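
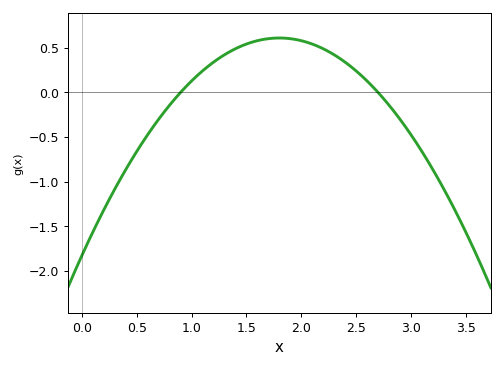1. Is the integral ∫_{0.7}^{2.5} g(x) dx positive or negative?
positive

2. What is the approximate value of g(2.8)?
-0.142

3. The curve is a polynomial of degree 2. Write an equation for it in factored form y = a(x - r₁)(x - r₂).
y = -0.75(x - 0.9)(x - 2.7)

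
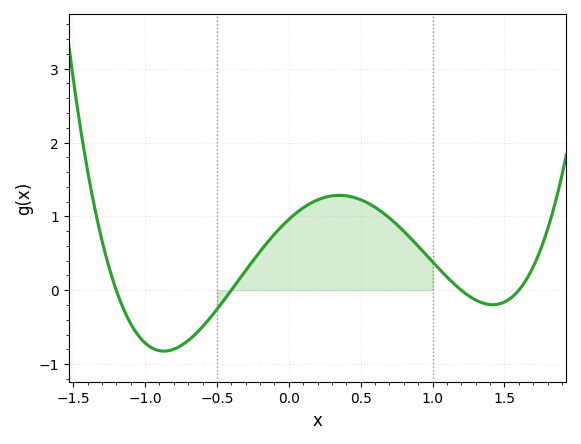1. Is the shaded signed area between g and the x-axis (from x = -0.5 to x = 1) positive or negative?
positive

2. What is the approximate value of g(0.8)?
0.8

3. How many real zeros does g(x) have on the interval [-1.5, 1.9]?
4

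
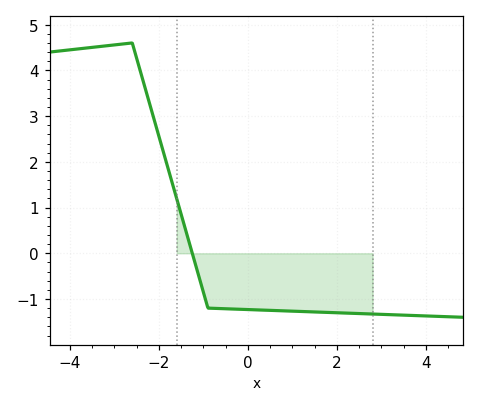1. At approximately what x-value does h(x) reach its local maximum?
-2.6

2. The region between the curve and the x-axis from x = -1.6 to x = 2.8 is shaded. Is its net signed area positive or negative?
negative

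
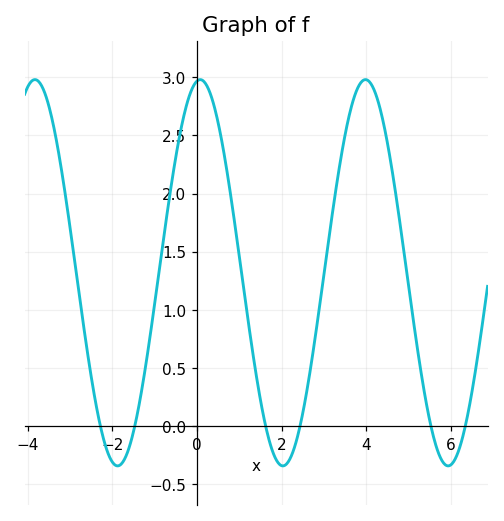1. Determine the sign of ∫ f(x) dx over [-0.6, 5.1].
positive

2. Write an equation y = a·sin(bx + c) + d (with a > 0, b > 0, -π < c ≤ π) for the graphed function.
y = 1.66sin(1.6x + 1.5) + 1.32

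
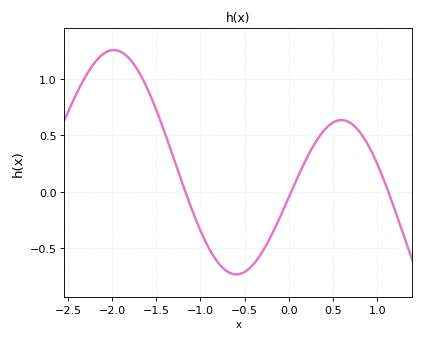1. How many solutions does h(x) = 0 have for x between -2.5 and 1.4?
3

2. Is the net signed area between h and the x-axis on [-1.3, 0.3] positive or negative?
negative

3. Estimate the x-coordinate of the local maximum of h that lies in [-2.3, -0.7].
-1.98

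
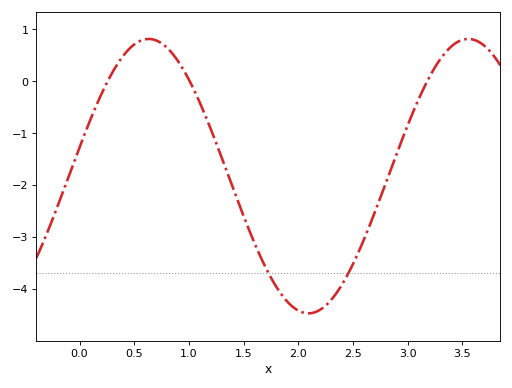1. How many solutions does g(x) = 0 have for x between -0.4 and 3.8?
3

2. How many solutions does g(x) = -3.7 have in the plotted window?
2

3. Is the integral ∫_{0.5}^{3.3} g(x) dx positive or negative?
negative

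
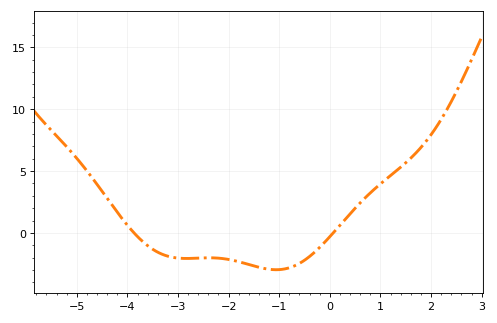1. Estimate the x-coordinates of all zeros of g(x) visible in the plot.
-3.8, 0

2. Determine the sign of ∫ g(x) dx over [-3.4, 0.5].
negative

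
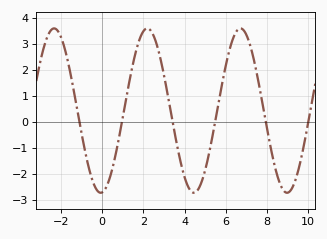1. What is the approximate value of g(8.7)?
-2.5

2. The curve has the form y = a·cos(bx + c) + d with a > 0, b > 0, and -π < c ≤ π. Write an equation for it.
y = 3.15cos(1.4x - 3) + 0.44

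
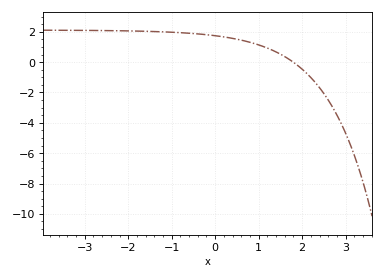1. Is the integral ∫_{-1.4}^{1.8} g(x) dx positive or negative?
positive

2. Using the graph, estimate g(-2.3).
2.07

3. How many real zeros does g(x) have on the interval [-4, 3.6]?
1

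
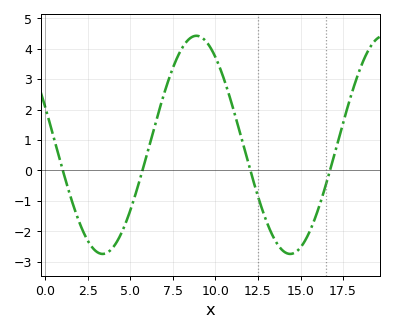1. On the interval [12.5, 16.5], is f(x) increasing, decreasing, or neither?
neither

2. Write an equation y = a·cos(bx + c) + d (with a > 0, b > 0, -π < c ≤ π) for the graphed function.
y = 3.58cos(0.57x + 1.22) + 0.84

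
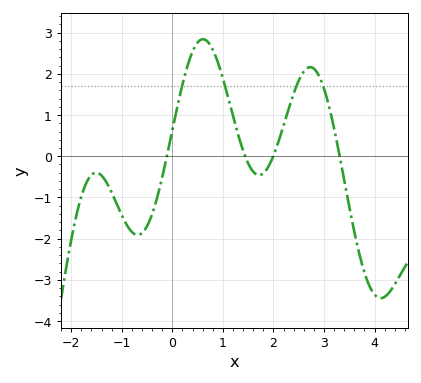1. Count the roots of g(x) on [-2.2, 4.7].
4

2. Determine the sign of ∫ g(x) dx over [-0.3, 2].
positive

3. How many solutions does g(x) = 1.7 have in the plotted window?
4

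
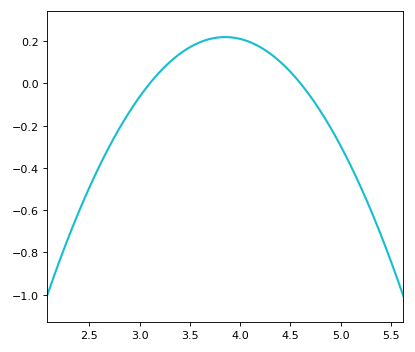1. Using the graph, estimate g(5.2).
-0.491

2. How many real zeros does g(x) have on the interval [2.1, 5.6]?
2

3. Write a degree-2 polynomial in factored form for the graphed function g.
y = -0.39(x - 3.1)(x - 4.6)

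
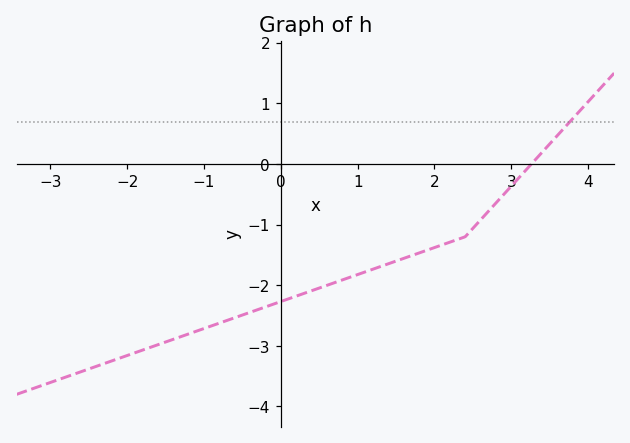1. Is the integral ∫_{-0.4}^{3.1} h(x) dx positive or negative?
negative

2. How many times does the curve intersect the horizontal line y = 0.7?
1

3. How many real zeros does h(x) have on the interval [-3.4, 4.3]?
1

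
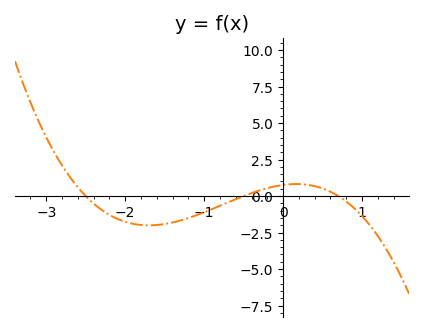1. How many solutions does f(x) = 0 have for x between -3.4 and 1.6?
3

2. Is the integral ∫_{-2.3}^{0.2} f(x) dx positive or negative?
negative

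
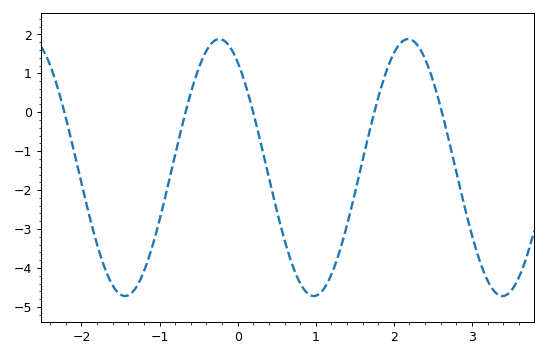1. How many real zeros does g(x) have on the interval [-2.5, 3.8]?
5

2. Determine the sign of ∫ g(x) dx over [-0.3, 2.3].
negative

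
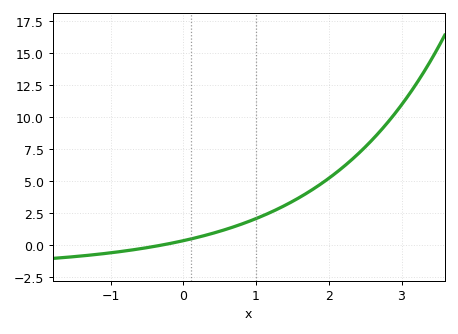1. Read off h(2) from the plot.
5.2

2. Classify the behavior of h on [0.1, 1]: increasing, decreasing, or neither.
increasing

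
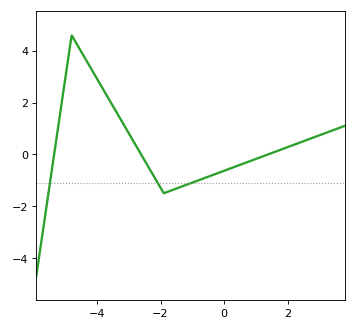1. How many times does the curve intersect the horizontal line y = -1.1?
3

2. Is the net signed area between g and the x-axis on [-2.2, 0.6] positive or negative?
negative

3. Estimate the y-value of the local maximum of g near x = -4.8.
4.59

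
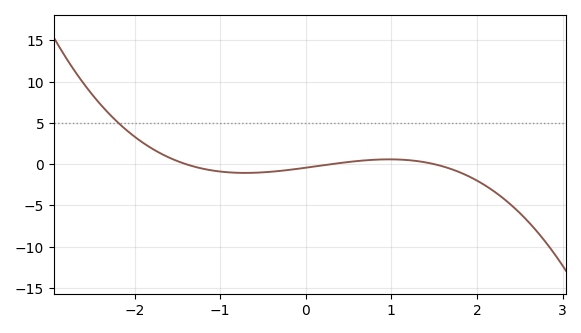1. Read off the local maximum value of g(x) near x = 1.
0.5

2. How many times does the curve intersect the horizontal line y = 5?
1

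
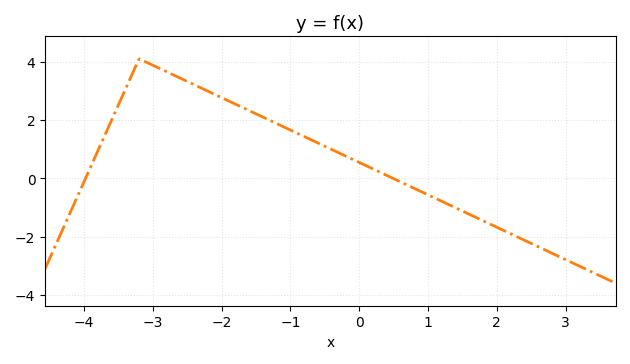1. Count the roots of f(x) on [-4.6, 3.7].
2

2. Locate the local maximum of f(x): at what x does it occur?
-3.2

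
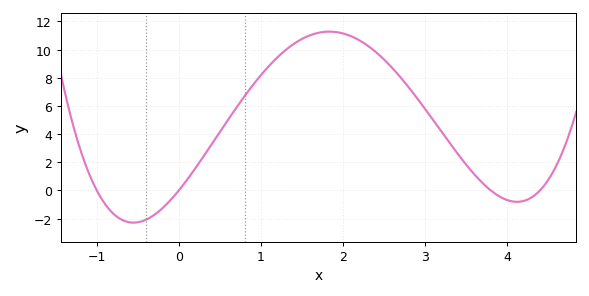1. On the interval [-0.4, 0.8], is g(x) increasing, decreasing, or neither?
increasing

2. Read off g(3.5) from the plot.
1.8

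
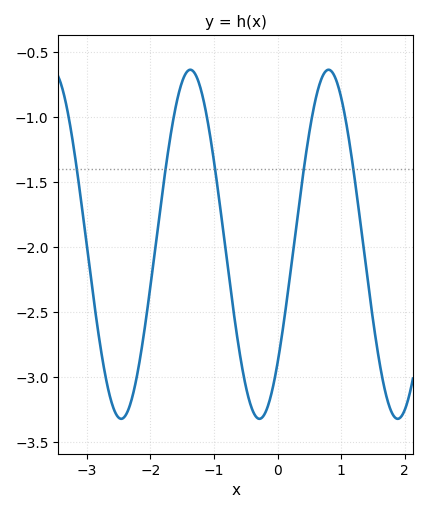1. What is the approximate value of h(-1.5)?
-0.732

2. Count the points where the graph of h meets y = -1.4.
5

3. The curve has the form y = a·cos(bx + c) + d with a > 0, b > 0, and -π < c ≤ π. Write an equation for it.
y = 1.34cos(2.89x - 2.32) - 1.98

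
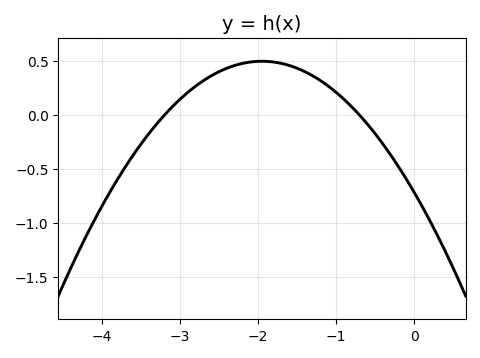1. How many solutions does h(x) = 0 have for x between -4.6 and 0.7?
2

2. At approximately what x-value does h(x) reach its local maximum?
-2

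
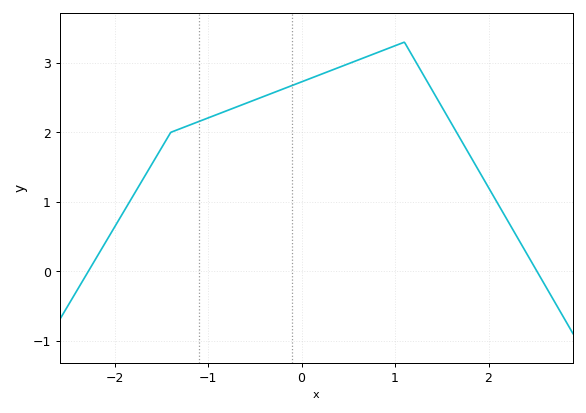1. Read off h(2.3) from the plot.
0.5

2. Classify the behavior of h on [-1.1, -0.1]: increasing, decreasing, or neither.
increasing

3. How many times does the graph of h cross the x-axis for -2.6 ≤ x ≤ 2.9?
2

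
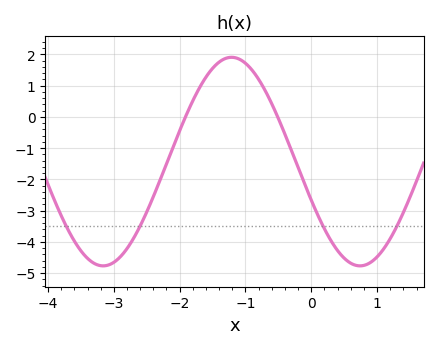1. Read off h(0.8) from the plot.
-4.8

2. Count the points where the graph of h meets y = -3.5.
4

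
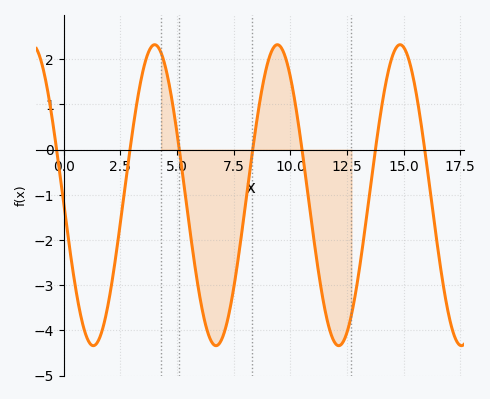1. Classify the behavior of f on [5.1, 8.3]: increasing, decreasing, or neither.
neither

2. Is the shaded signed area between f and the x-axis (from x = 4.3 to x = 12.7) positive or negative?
negative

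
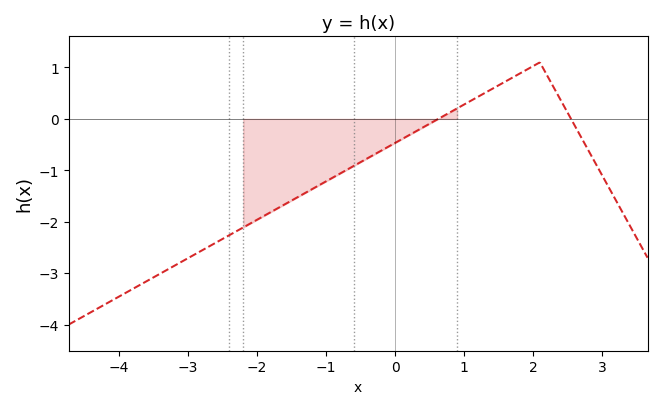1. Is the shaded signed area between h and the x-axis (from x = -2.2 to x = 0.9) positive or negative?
negative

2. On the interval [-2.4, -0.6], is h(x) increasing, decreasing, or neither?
increasing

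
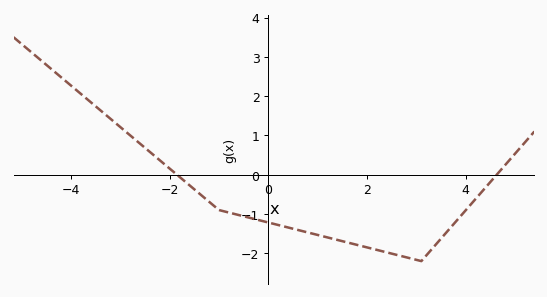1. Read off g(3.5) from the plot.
-1.62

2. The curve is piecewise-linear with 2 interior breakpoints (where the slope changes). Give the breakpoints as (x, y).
(-1, -0.9); (3.1, -2.2)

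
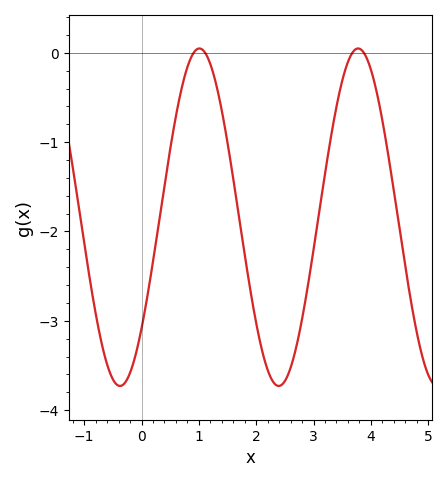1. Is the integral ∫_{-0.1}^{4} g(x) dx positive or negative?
negative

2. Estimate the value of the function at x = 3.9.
-0.023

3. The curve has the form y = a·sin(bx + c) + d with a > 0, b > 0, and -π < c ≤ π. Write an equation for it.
y = 1.89sin(2.27x - 0.72) - 1.84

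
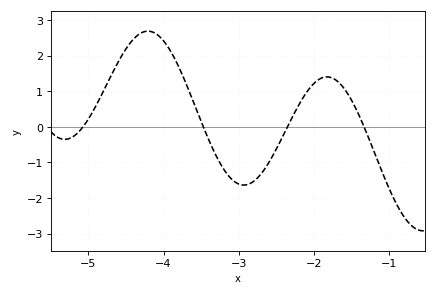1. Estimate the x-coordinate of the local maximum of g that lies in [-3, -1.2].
-1.8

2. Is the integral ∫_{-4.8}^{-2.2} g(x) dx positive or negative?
positive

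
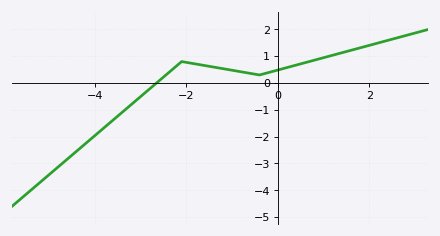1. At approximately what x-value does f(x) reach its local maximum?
-2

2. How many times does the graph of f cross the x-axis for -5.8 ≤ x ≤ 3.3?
1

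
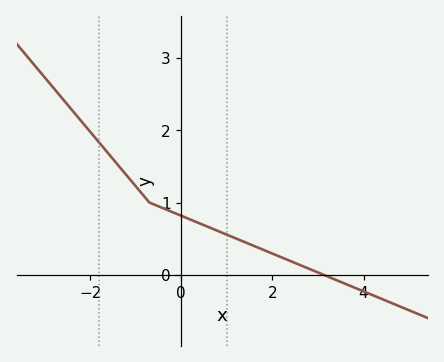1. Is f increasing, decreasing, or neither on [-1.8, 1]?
decreasing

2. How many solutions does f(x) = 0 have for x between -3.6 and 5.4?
1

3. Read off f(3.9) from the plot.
-0.2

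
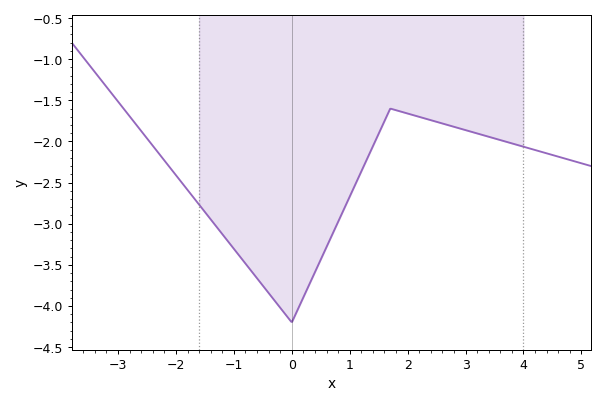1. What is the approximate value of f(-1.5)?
-2.86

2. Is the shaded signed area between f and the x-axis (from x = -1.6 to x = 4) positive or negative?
negative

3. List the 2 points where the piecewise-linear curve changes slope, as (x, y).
(0, -4.2); (1.7, -1.6)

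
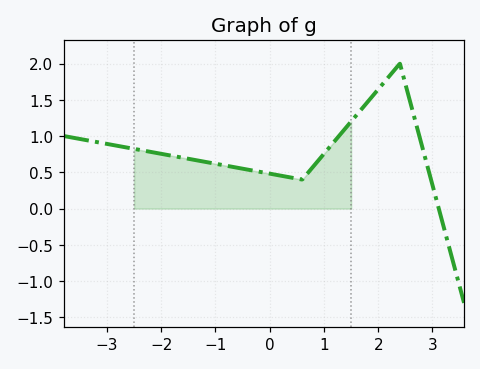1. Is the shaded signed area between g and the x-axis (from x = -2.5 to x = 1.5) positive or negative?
positive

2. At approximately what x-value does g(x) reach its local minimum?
0.6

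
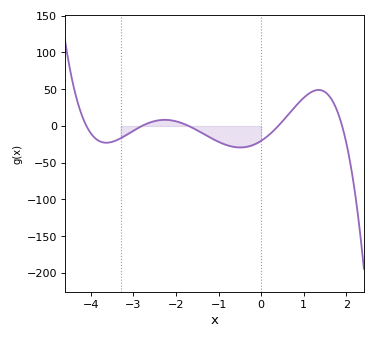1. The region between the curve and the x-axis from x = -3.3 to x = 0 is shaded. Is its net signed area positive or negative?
negative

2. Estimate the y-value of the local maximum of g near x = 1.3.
50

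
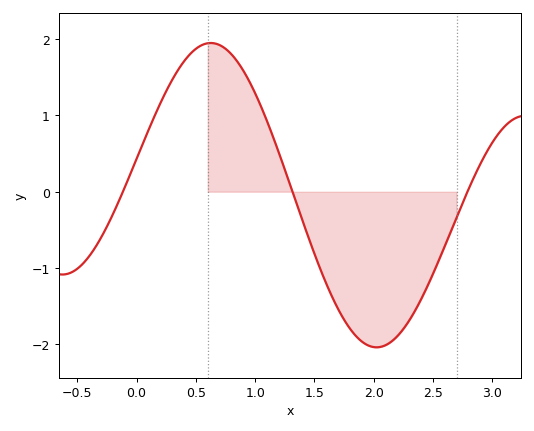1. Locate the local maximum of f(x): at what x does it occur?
0.626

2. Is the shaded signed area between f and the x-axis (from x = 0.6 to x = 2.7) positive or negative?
negative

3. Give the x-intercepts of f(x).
-0.116, 1.32, 2.79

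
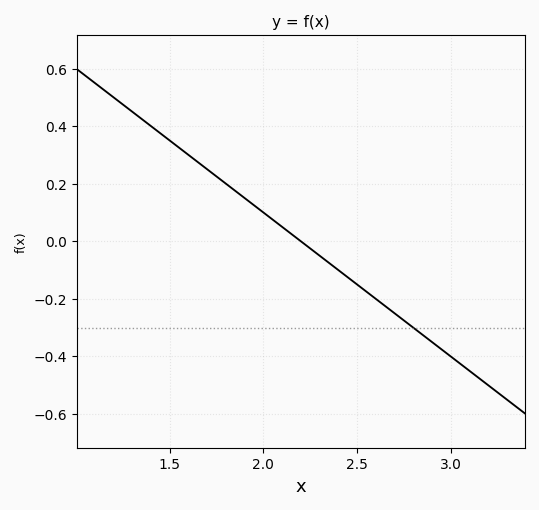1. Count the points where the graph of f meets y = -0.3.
1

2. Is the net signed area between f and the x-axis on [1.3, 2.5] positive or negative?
positive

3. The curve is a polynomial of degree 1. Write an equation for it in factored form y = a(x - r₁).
y = -0.5(x - 2.2)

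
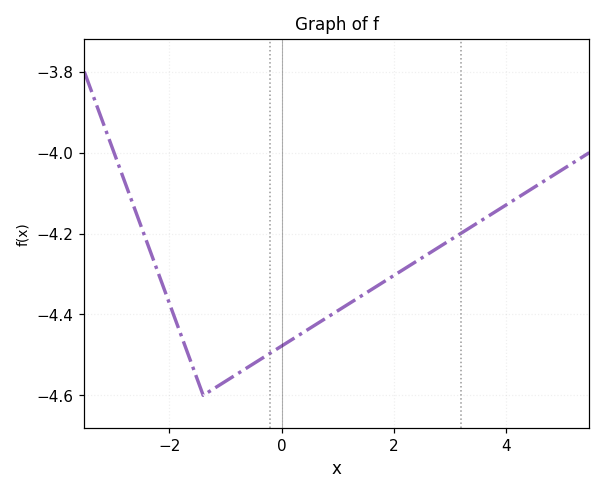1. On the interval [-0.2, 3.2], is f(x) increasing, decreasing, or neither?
increasing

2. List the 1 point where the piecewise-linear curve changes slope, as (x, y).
(-1.4, -4.6)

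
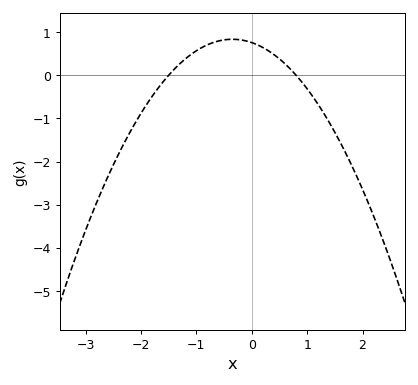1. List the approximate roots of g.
-1.5, 0.8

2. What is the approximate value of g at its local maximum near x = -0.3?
0.833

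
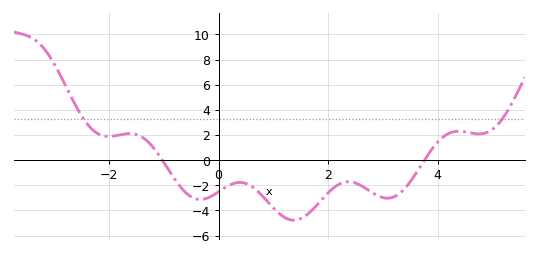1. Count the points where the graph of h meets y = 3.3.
2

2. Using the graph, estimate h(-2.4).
2.8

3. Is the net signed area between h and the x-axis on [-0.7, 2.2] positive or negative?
negative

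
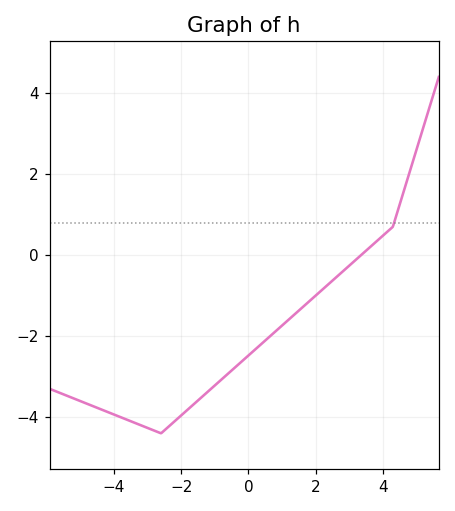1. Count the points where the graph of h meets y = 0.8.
1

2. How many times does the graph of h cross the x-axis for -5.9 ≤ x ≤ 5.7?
1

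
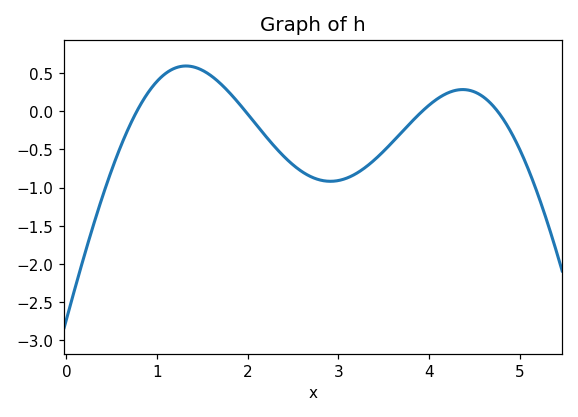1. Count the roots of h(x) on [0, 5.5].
4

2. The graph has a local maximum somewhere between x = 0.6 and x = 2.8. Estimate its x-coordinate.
1.3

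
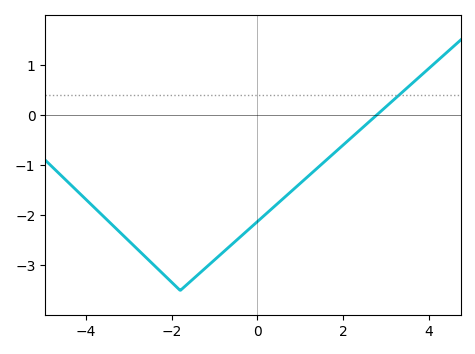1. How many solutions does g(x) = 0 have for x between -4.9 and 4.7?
1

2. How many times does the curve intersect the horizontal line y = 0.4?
1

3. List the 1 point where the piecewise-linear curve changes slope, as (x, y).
(-1.8, -3.5)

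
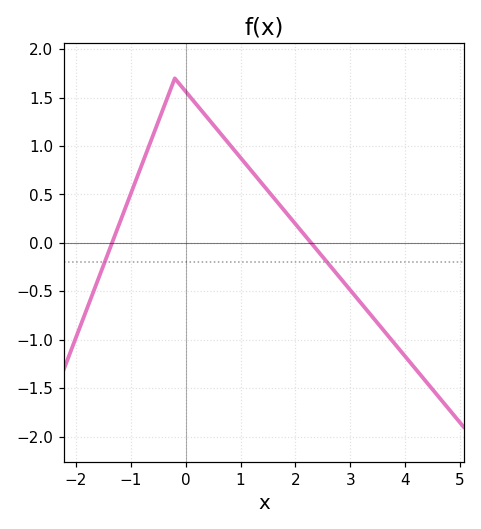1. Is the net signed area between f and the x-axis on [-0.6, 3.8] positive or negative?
positive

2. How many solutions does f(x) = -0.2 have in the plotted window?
2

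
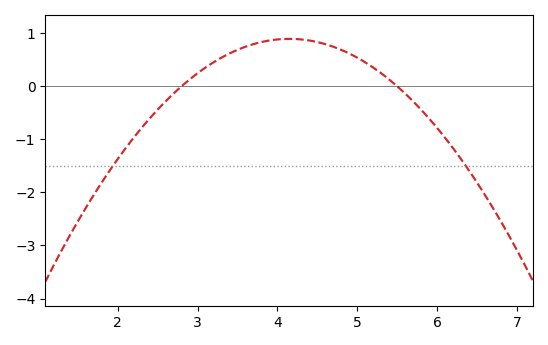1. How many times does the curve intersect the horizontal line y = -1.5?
2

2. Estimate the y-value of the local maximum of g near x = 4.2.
0.893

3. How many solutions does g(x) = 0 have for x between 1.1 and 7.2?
2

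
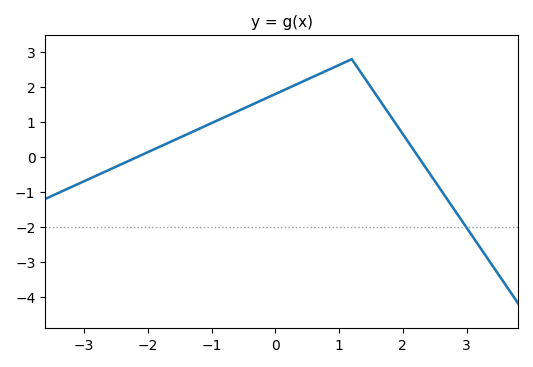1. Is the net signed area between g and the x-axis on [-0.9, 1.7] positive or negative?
positive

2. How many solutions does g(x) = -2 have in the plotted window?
1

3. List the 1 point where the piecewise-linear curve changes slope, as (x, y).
(1.2, 2.8)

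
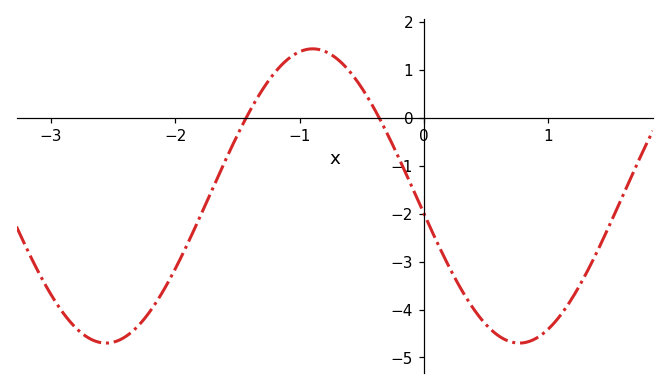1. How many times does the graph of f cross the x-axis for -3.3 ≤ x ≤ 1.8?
2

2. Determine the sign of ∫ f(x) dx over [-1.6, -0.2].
positive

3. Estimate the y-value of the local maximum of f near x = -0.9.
1.44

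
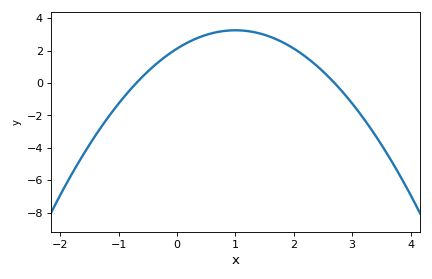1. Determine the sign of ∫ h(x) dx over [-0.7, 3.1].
positive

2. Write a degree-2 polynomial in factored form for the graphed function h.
y = -1.13(x + 0.7)(x - 2.7)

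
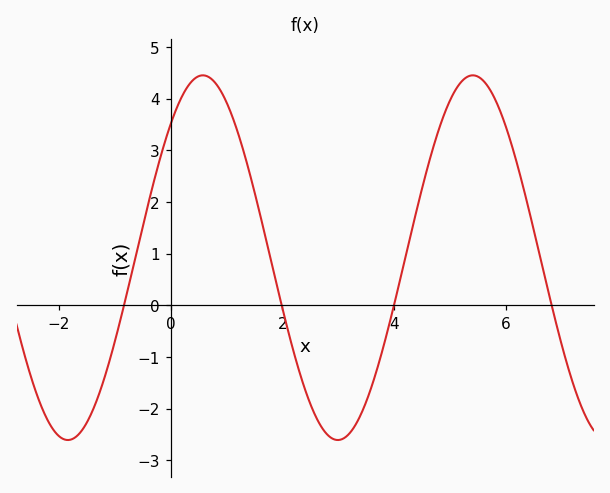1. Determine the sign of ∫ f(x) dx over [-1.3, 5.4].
positive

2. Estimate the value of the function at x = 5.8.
4.01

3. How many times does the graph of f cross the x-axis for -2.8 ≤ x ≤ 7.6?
4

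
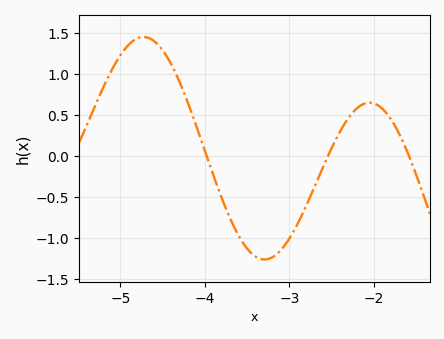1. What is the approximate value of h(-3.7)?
-0.767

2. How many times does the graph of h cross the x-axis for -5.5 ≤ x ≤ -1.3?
3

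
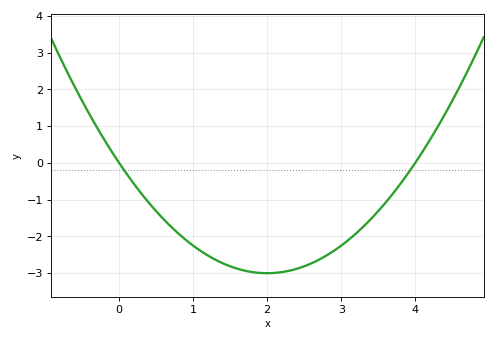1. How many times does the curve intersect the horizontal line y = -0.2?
2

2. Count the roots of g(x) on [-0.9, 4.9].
2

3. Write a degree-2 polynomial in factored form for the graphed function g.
y = 0.75(x - 0)(x - 4)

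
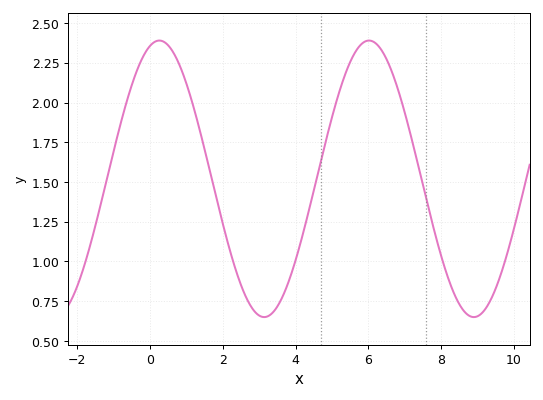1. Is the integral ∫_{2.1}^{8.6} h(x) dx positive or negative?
positive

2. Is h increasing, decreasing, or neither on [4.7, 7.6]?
neither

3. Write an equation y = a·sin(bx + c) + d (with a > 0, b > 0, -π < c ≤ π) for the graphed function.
y = 0.87sin(1.09x + 1.29) + 1.52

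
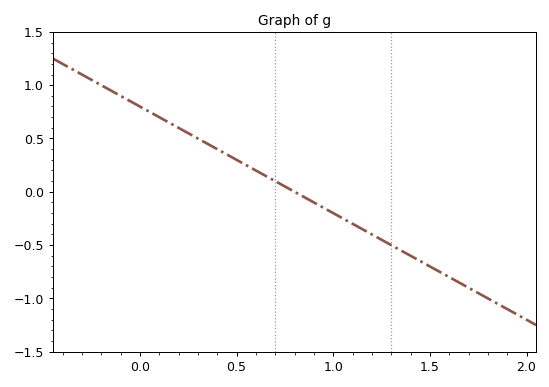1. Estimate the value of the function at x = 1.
-0.2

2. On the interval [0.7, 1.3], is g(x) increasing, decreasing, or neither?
decreasing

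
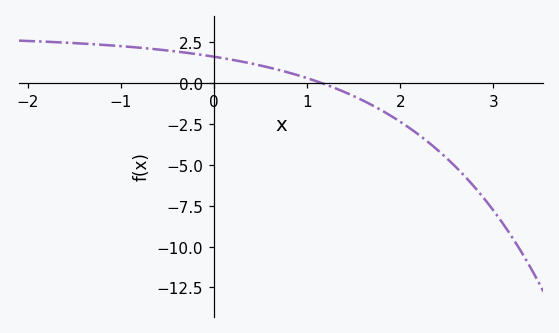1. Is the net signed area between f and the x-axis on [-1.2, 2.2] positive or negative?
positive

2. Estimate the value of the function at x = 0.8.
0.659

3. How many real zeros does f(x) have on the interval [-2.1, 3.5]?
1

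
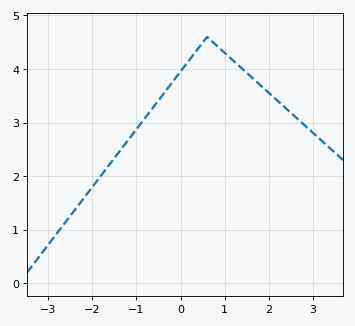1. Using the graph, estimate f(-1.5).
2.34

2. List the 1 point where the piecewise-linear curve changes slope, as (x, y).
(0.6, 4.6)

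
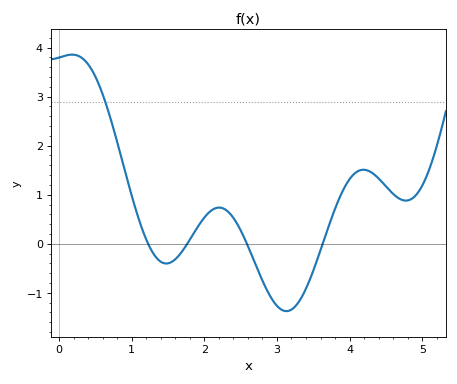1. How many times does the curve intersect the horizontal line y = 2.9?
1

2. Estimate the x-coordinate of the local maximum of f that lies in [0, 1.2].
0.179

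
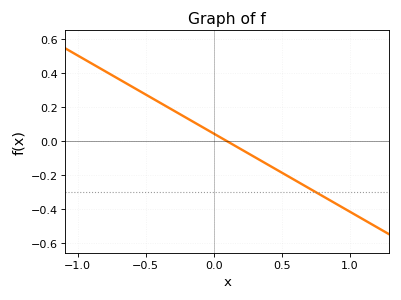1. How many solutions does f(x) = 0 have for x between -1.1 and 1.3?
1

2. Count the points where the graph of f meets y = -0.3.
1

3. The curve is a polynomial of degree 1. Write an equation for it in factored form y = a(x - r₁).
y = -0.46(x - 0.1)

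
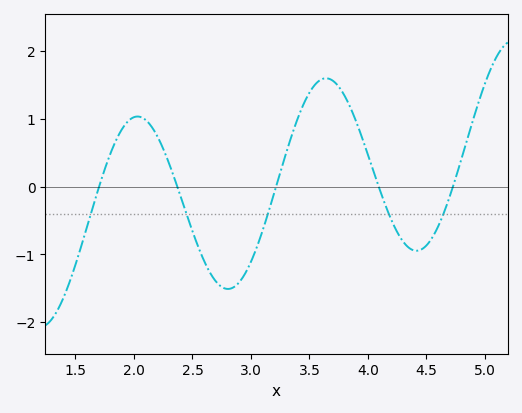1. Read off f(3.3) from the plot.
0.492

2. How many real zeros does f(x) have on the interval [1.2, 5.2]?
5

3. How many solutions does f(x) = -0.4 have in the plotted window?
5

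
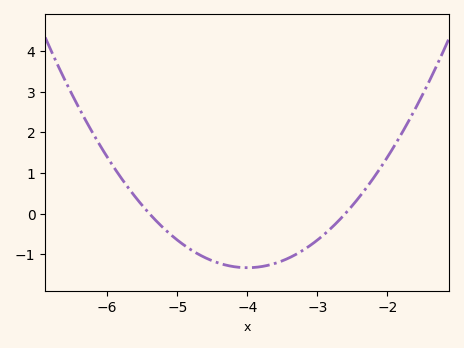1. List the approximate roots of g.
-5.4, -2.6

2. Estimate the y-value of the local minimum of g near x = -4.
-1.3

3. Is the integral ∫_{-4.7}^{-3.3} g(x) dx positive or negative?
negative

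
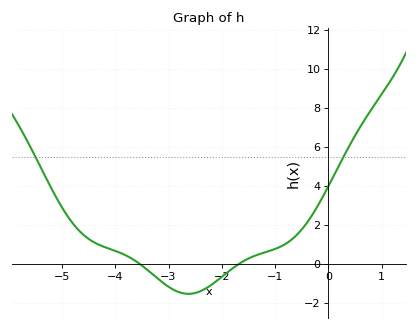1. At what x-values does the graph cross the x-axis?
-3.54, -1.68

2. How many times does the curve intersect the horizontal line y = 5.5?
2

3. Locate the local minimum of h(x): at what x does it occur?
-2.63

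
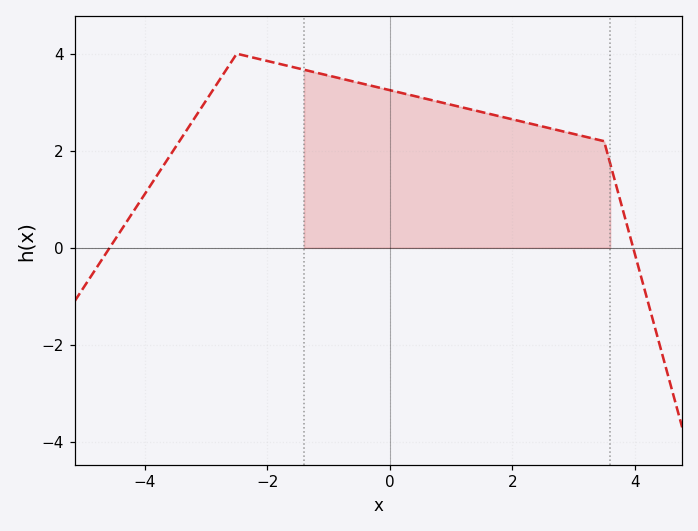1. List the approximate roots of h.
-4.6, 4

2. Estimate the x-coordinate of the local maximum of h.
-2.4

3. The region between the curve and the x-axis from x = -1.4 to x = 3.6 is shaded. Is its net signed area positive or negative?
positive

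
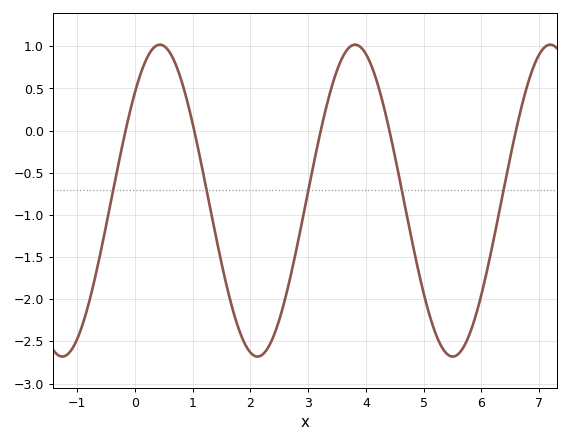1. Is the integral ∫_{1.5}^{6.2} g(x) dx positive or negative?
negative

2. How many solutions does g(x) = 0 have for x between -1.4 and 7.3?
5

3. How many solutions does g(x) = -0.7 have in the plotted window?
5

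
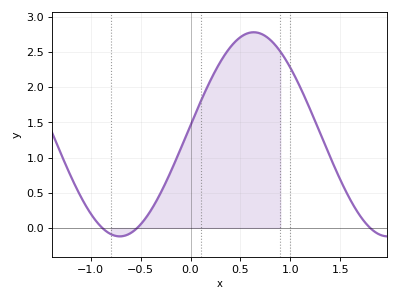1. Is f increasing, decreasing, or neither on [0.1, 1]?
neither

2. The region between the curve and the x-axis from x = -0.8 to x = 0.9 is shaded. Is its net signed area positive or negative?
positive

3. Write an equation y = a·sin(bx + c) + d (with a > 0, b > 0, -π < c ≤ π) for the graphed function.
y = 1.45sin(2.3x + 0.09) + 1.33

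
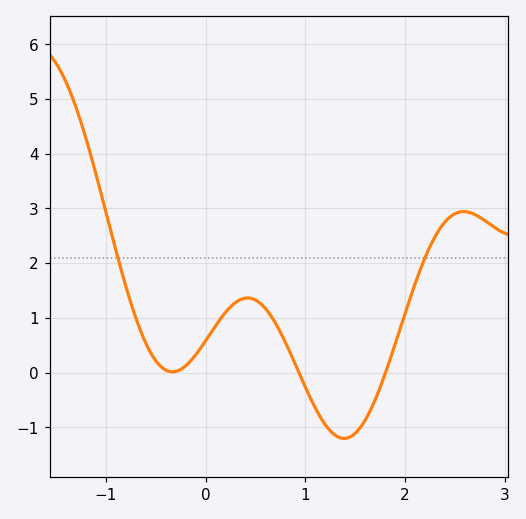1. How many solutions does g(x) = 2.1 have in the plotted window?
2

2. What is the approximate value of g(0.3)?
1.28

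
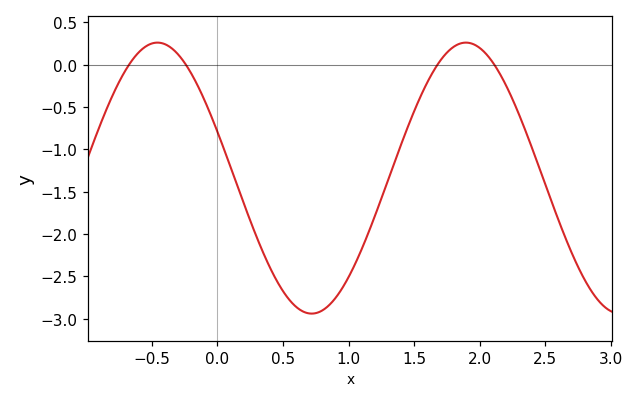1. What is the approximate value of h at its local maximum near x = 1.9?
0.26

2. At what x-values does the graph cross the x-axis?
-0.674, -0.241, 1.68, 2.11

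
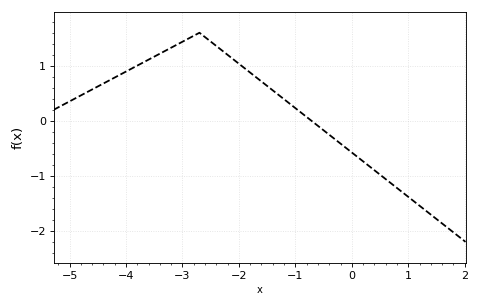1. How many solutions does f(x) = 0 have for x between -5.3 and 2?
1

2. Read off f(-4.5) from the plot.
0.6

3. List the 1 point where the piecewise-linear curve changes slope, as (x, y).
(-2.7, 1.6)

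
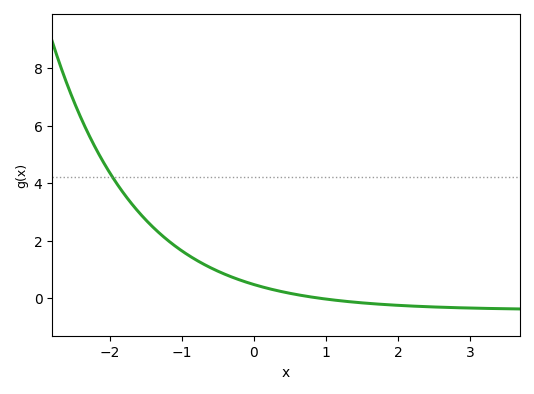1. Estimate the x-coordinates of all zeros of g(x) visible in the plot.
0.9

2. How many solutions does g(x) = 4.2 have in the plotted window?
1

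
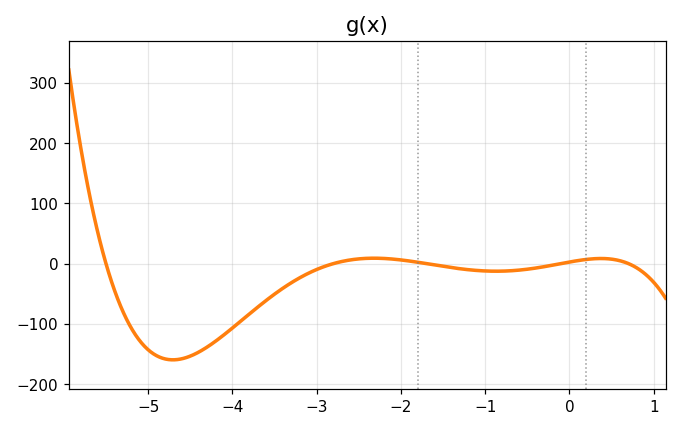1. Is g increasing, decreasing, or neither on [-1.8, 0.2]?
neither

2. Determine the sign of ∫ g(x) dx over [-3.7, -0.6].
negative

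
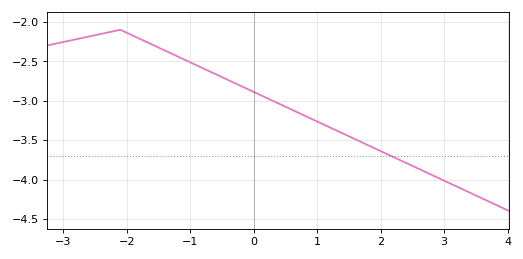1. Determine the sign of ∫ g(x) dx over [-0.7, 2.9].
negative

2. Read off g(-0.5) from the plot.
-2.7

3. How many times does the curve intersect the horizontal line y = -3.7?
1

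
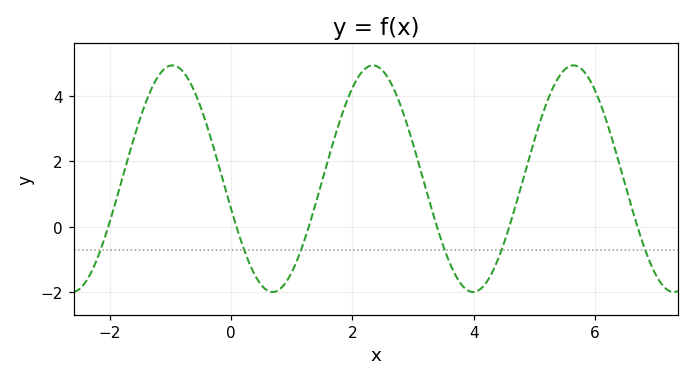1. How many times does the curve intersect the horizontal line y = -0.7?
6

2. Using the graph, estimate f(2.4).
4.9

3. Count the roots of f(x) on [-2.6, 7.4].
6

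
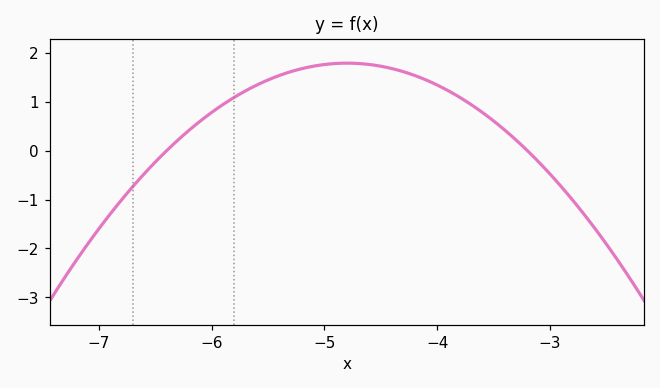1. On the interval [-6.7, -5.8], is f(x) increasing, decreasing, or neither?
increasing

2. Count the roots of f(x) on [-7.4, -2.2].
2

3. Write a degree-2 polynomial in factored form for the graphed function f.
y = -0.7(x + 6.4)(x + 3.2)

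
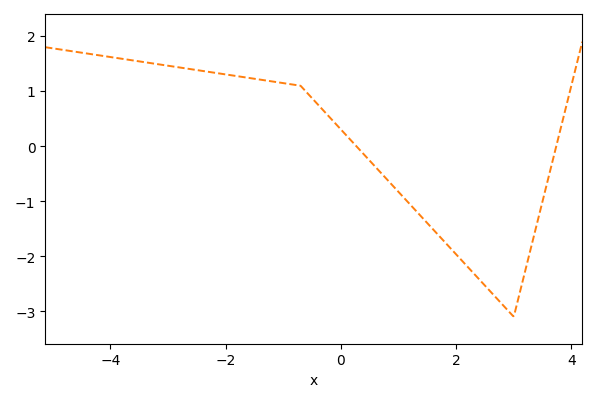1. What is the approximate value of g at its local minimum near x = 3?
-3.1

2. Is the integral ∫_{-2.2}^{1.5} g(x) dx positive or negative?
positive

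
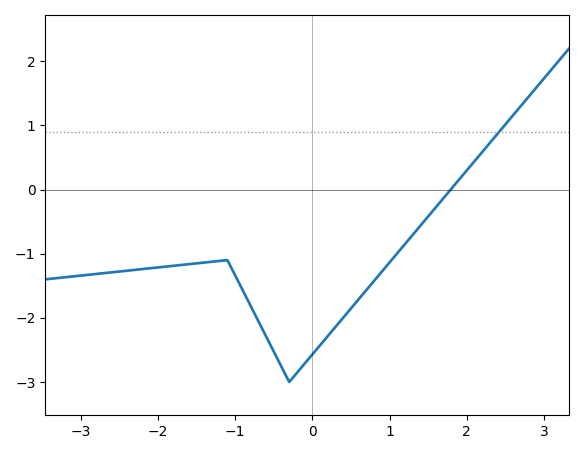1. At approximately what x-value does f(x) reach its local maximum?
-1.1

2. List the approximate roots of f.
1.8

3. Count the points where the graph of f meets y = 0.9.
1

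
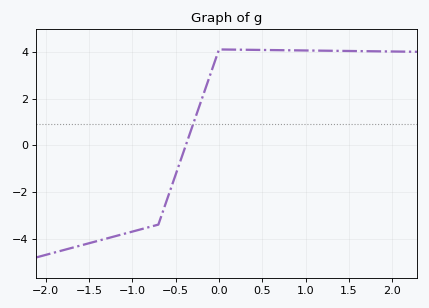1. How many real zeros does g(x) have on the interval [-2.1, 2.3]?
1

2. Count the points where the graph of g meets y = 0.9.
1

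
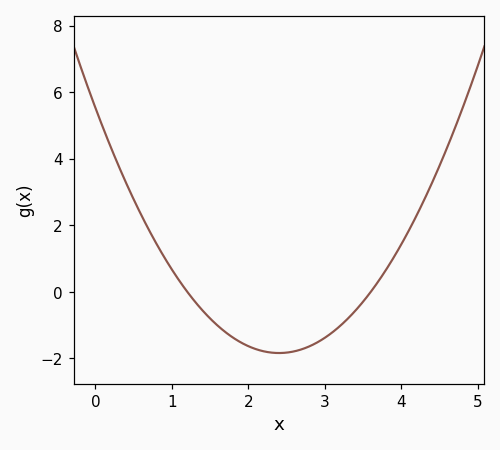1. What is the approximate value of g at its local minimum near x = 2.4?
-1.8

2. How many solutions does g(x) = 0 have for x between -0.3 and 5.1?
2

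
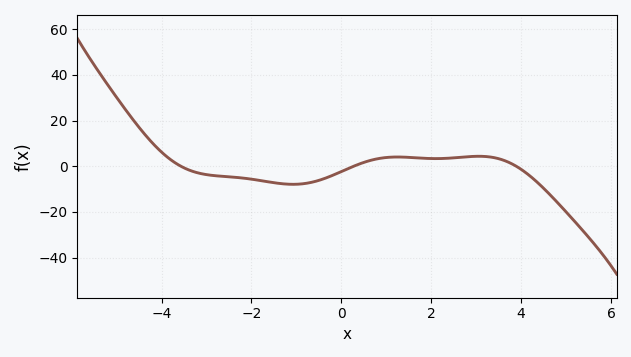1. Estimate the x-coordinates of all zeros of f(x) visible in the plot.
-3.6, 0.2, 3.8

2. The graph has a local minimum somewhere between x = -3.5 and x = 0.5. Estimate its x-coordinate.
-1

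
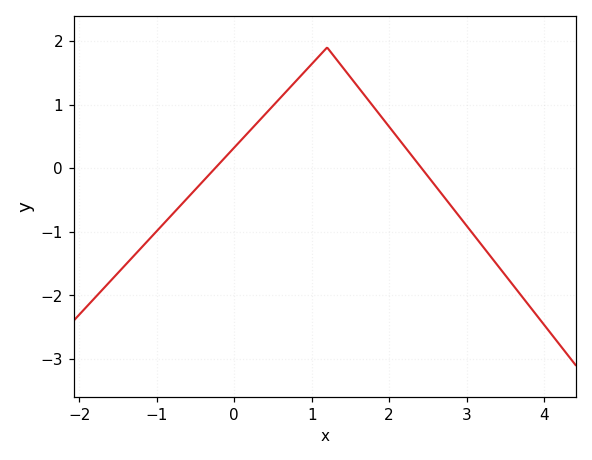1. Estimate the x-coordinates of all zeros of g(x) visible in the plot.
-0.245, 2.42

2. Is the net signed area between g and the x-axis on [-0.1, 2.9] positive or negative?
positive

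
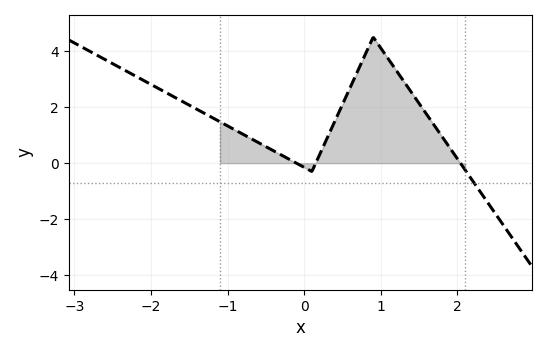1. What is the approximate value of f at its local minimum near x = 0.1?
-0.298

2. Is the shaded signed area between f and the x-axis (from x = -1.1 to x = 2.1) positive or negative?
positive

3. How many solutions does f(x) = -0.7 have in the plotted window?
1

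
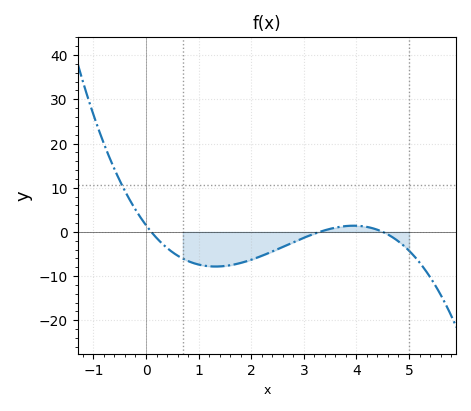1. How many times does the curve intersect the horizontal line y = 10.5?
1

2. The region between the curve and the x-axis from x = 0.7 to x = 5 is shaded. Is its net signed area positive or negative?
negative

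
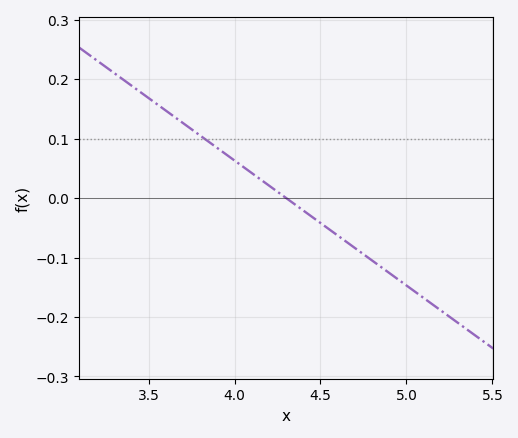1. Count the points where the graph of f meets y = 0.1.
1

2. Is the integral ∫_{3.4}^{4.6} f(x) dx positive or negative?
positive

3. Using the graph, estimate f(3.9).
0.084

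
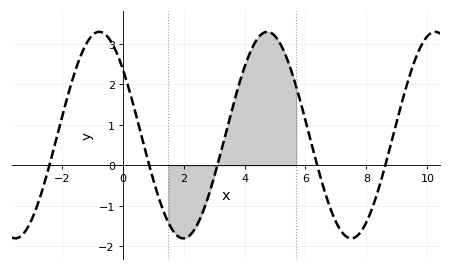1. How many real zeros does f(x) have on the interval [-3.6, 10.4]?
5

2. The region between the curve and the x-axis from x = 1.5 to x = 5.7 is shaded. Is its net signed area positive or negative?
positive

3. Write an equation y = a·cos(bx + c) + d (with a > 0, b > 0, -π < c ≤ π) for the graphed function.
y = 2.55cos(1.14x + 0.872) + 0.75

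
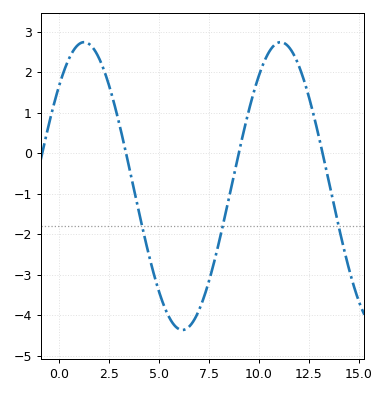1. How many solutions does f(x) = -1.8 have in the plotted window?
3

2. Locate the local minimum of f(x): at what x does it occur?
6.2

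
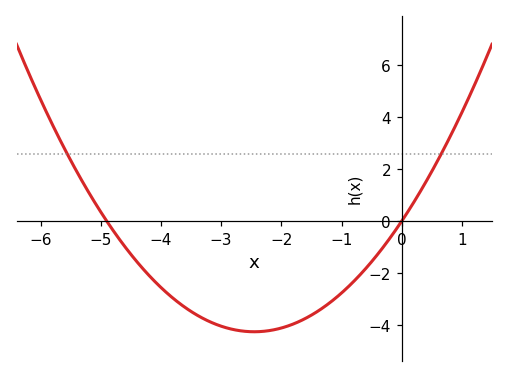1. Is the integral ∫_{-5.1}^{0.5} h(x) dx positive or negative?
negative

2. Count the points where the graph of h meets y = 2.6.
2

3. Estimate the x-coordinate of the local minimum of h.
-2.4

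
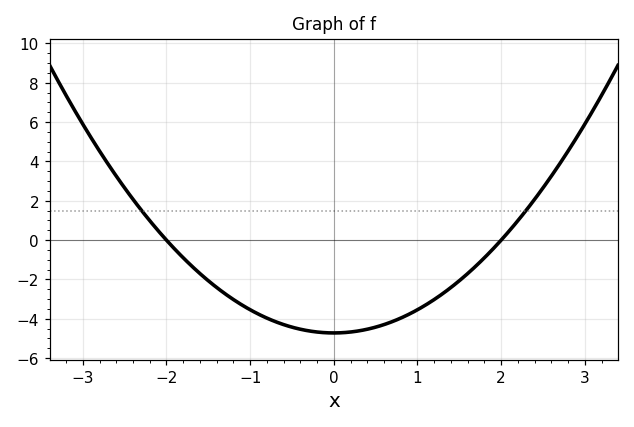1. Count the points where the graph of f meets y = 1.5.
2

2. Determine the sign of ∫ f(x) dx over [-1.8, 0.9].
negative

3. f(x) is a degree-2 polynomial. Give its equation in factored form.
y = 1.18(x + 2)(x - 2)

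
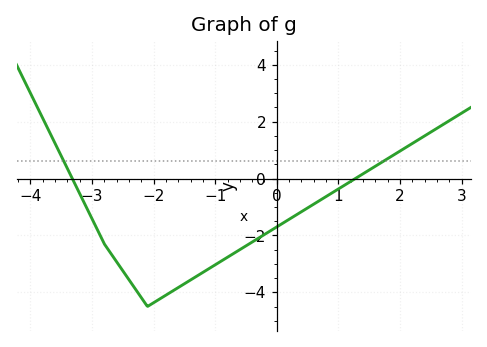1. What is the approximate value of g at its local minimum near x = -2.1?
-4.4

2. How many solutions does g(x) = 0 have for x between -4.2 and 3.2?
2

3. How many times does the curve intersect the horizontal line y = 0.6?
2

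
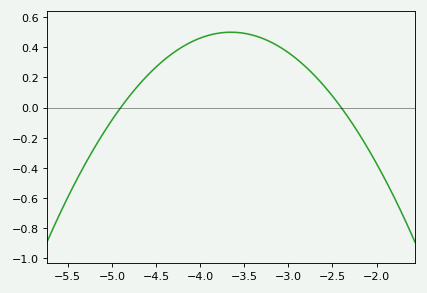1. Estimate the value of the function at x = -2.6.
0.14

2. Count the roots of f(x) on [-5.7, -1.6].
2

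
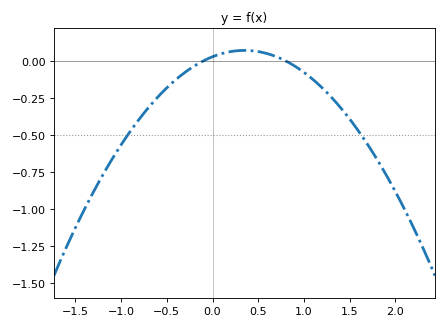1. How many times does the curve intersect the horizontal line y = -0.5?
2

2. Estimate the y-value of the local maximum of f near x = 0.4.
0.08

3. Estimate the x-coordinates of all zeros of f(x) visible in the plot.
-0.1, 0.8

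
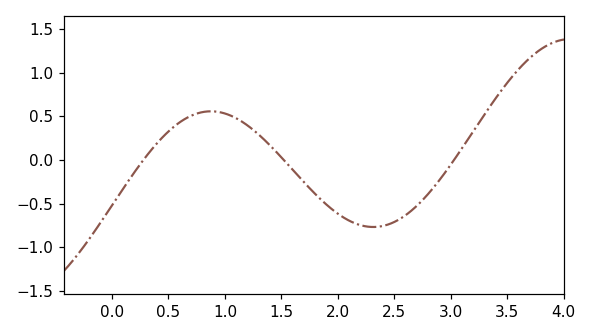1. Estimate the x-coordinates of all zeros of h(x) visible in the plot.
0.3, 1.5, 3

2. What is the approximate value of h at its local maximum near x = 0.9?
0.55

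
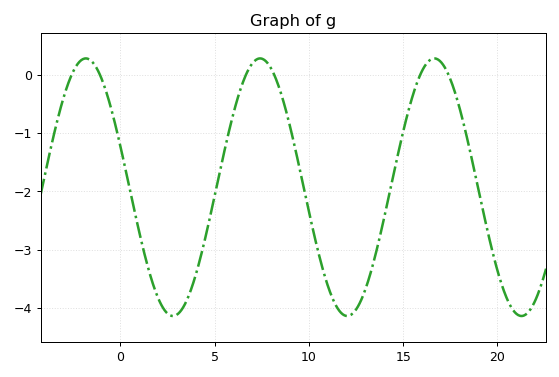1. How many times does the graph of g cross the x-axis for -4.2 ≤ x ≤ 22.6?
6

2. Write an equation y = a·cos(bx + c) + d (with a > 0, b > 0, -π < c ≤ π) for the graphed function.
y = 2.21cos(0.68x + 1.24) - 1.93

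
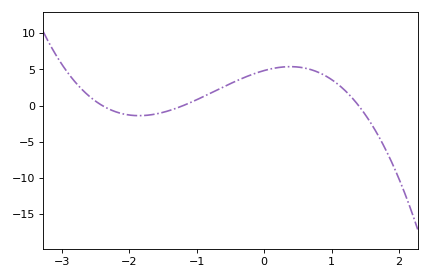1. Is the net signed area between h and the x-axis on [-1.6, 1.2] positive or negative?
positive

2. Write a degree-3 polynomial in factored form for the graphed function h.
y = -1.2(x + 2.4)(x + 1.2)(x - 1.4)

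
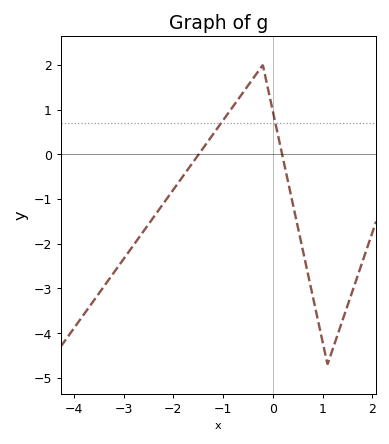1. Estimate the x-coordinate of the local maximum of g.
-0.2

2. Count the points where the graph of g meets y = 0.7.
2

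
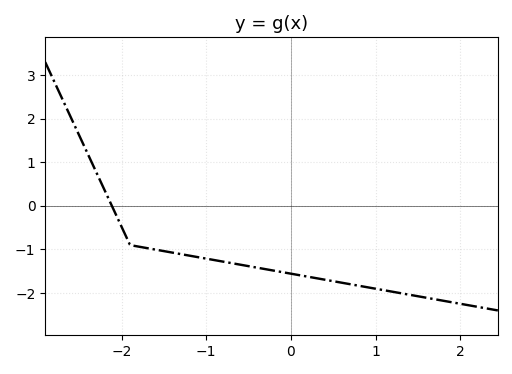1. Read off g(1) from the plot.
-1.9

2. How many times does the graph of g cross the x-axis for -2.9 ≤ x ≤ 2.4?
1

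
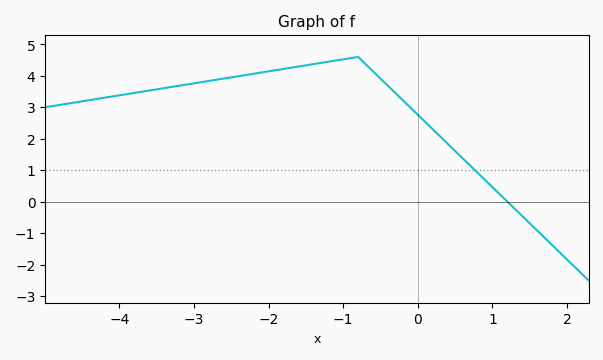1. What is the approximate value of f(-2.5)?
3.95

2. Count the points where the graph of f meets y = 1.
1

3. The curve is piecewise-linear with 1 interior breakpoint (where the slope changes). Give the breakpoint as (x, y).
(-0.8, 4.6)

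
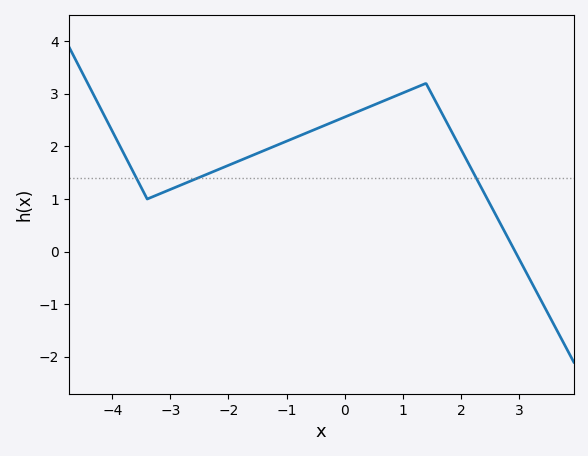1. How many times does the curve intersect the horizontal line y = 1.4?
3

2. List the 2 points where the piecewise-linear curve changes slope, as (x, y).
(-3.4, 1); (1.4, 3.2)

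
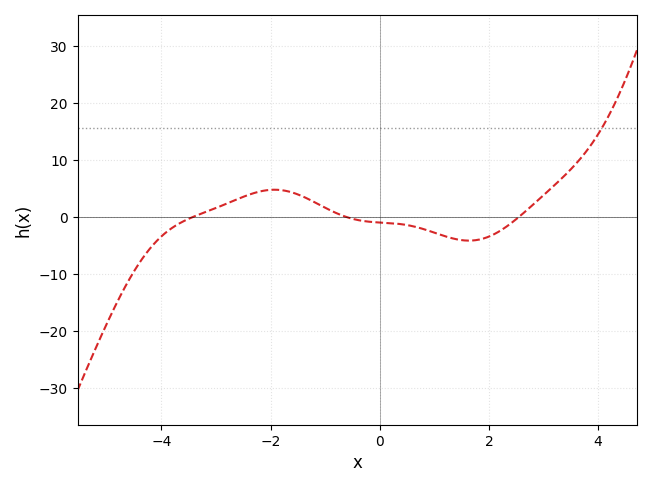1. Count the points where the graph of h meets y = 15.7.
1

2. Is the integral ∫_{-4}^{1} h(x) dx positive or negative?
positive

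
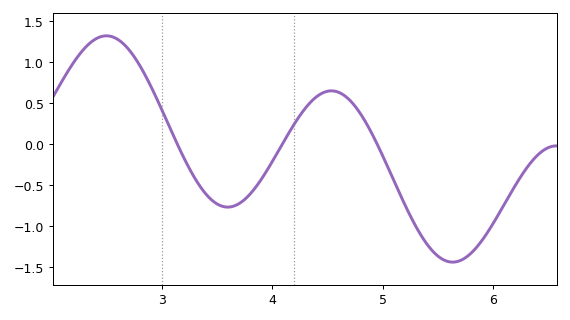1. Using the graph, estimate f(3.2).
-0.158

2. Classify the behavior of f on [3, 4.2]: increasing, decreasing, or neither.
neither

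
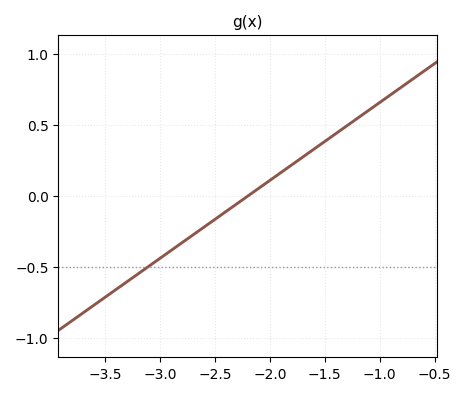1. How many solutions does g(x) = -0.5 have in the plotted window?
1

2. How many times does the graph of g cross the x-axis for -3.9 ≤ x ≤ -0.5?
1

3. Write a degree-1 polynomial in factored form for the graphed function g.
y = 0.55(x + 2.2)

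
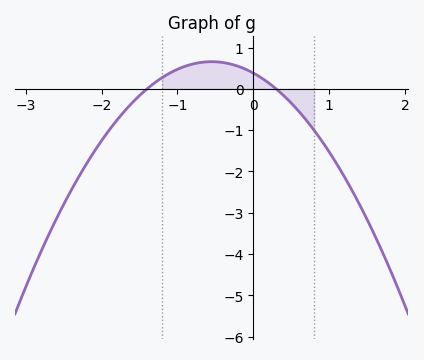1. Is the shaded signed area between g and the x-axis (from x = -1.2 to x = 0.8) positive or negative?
positive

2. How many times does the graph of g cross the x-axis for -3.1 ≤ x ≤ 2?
2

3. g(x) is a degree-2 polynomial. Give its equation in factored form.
y = -0.91(x + 1.4)(x - 0.3)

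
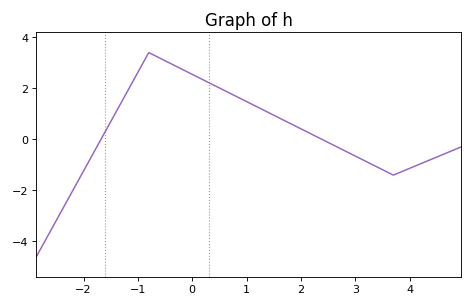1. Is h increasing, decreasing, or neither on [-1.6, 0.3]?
neither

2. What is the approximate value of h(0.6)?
1.91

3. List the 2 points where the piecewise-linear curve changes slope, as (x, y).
(-0.8, 3.4); (3.7, -1.4)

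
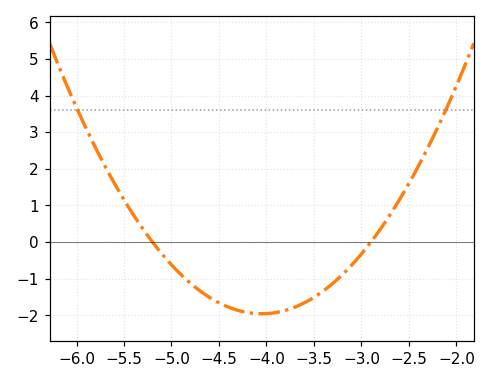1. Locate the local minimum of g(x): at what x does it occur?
-4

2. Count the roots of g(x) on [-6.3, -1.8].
2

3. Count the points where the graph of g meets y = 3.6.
2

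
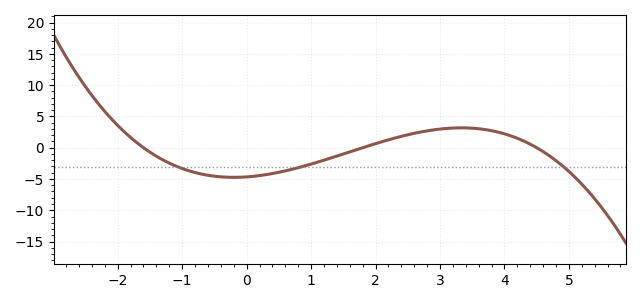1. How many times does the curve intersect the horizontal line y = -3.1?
3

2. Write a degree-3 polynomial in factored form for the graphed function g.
y = -0.36(x + 1.6)(x - 1.8)(x - 4.5)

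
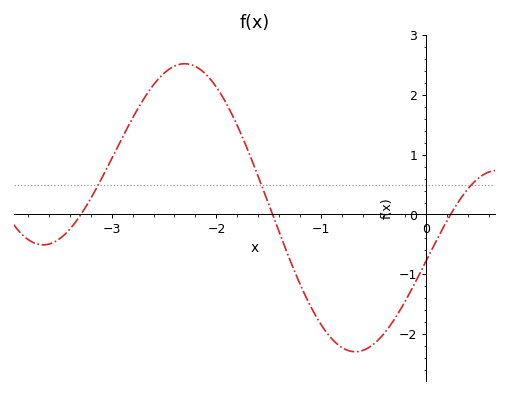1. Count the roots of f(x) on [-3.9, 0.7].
3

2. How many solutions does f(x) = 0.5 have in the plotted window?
3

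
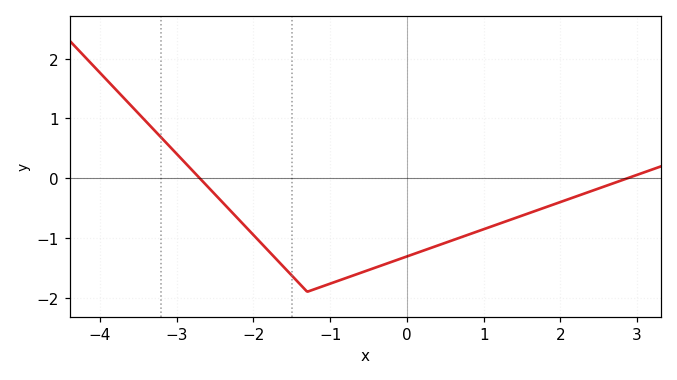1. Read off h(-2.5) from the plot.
-0.3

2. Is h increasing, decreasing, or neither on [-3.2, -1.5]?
decreasing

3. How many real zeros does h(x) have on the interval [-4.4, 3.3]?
2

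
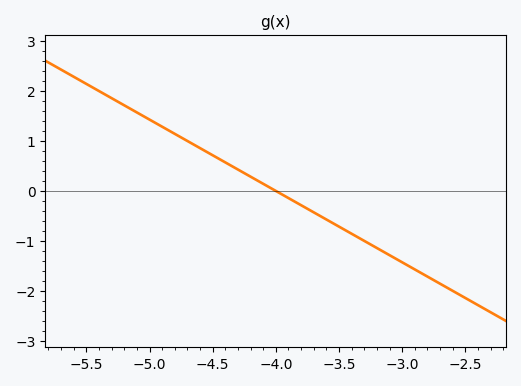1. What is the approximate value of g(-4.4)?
0.6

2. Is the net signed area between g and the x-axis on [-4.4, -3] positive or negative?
negative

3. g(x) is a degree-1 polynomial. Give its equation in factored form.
y = -1.43(x + 4)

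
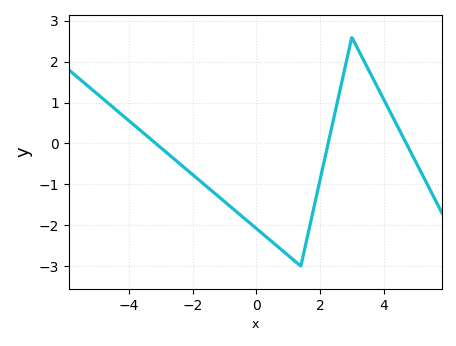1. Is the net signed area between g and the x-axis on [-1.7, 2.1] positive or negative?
negative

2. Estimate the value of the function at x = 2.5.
0.85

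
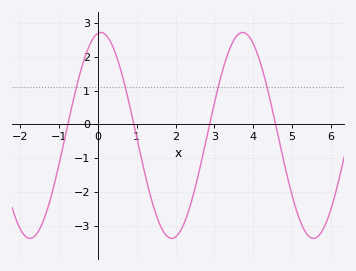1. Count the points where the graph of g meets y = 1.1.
4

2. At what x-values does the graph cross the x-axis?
-0.8, 1, 2.8, 4.6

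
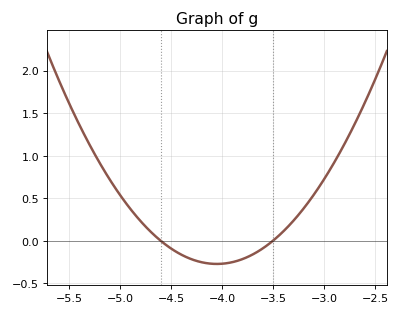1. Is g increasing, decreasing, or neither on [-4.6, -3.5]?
neither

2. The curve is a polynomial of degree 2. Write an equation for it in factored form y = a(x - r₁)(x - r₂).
y = 0.9(x + 4.6)(x + 3.5)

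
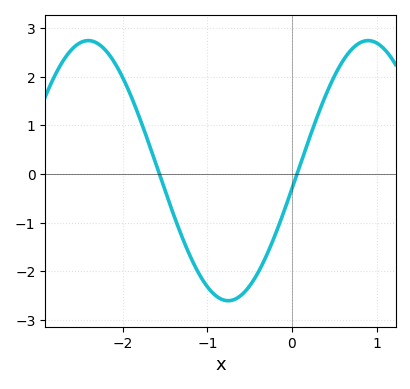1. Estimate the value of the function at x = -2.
2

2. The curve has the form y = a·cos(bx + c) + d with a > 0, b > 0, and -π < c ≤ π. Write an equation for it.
y = 2.67cos(1.9x - 1.7) + 0.07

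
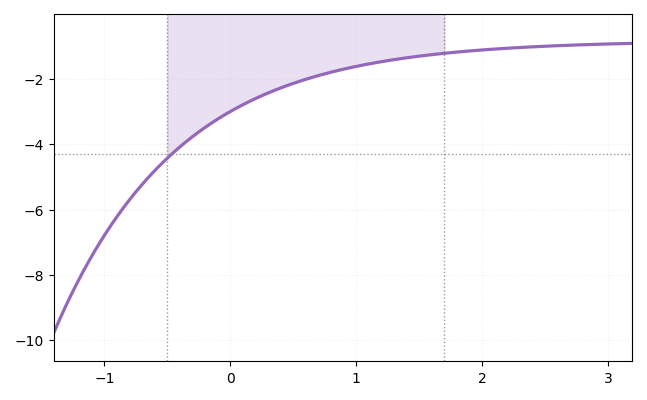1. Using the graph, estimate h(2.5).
-1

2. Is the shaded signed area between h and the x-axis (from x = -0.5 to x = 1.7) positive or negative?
negative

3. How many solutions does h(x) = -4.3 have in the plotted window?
1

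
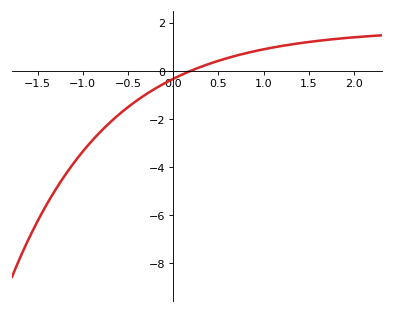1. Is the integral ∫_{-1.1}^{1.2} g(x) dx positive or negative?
negative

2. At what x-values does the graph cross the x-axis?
0.199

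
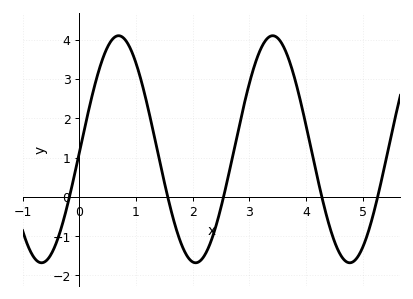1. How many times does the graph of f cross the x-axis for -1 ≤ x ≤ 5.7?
5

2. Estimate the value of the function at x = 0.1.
1.8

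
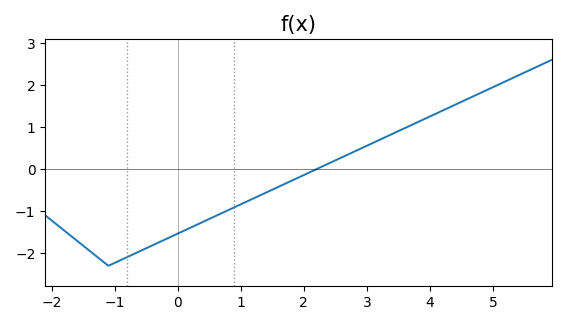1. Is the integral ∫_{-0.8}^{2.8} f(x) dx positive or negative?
negative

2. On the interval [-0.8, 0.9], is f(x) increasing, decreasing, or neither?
increasing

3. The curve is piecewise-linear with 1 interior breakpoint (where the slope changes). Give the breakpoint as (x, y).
(-1.1, -2.3)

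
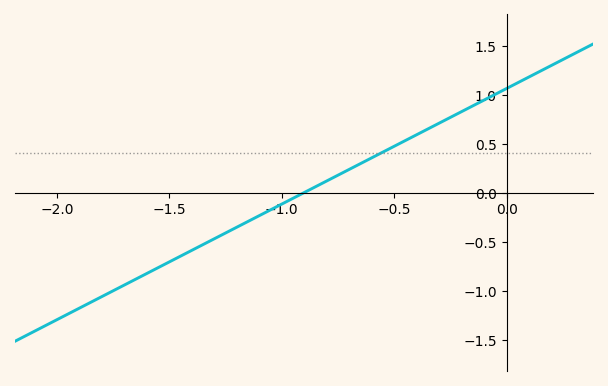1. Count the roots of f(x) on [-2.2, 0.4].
1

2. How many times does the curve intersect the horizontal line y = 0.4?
1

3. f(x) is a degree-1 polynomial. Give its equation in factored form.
y = 1.18(x + 0.9)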